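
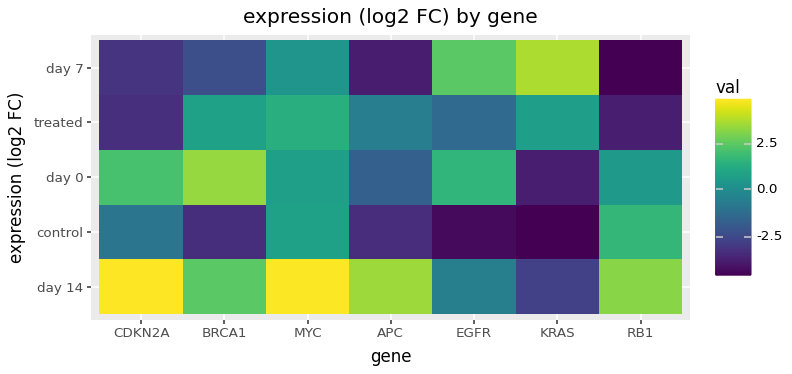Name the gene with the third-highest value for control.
Top 4 for control: RB1 ≈ 2, MYC ≈ 1, CDKN2A ≈ -1, BRCA1 ≈ -3.

CDKN2A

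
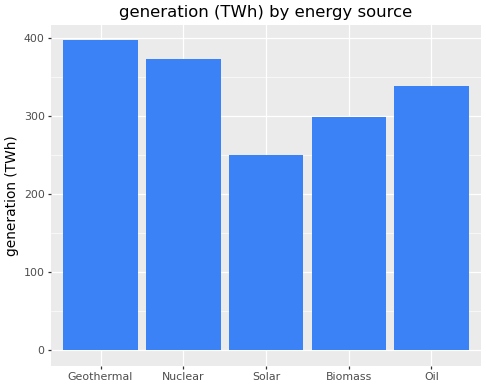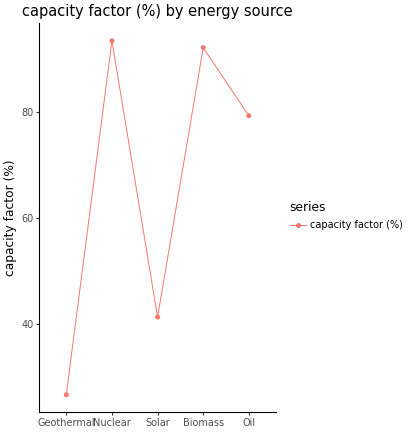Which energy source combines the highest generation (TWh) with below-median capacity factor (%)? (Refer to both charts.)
Chart 2 median capacity factor (%) ≈ 80; below-median energy sources: Geothermal, Solar. Among those, Geothermal has the highest generation (TWh) (≈ 400).

Geothermal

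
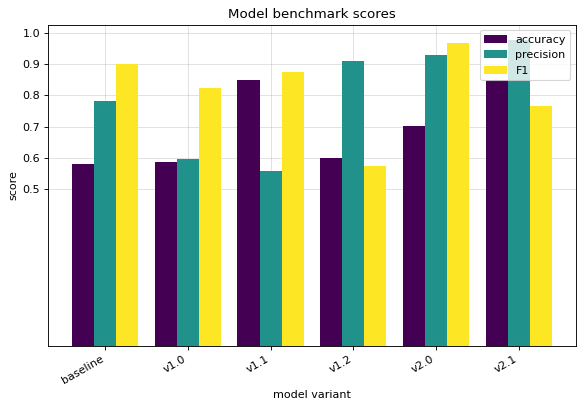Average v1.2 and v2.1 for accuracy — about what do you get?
(0.6 + 0.8) / 2 ≈ 0.7.

≈ 0.7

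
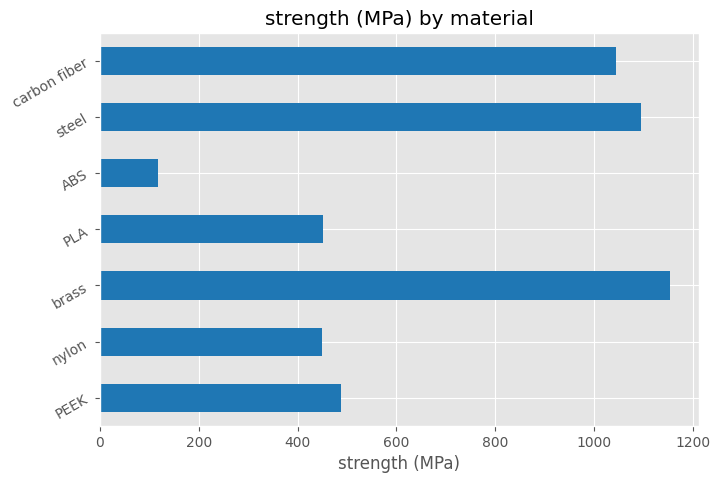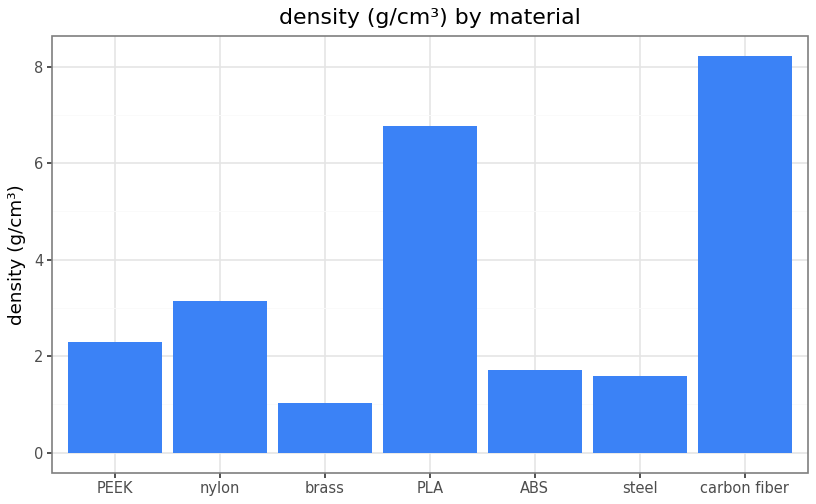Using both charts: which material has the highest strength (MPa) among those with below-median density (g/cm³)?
Chart 2 median density (g/cm³) ≈ 2; below-median materials: brass, ABS, steel. Among those, brass has the highest strength (MPa) (≈ 1200).

brass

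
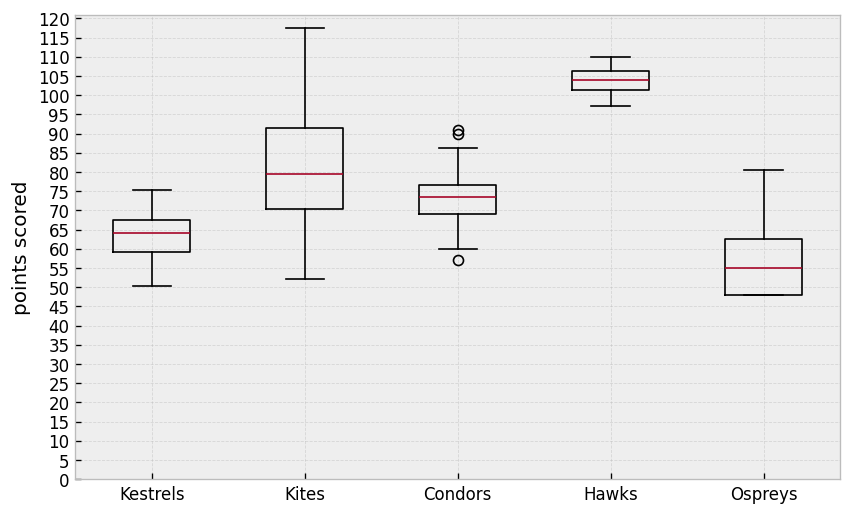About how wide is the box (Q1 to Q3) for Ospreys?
Q3 ≈ 65, Q1 ≈ 50; IQR ≈ 15.

≈ 15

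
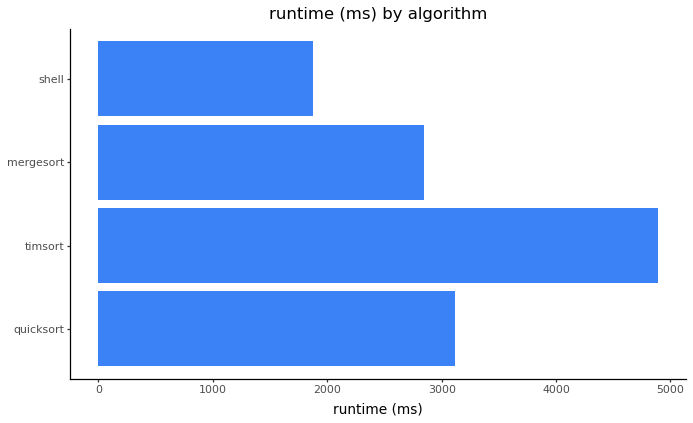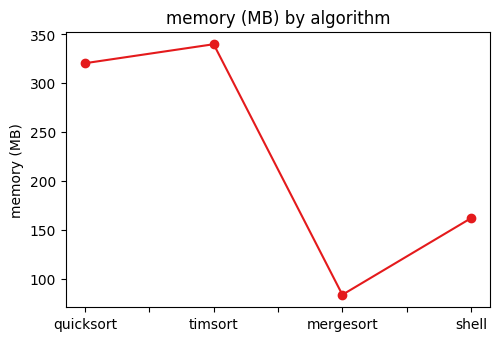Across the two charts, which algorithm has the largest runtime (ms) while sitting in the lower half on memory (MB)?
mergesort

Chart 2 median memory (MB) ≈ 250; below-median algorithms: mergesort, shell. Among those, mergesort has the highest runtime (ms) (≈ 3000).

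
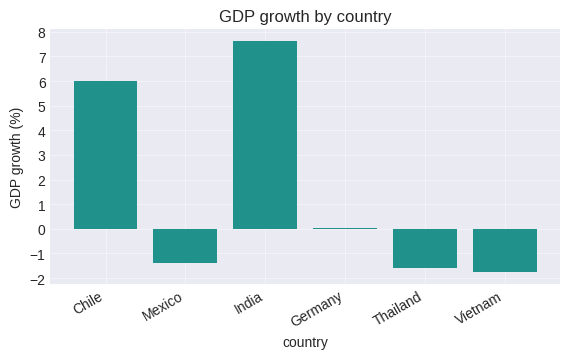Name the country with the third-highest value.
Top 4: India ≈ 8, Chile ≈ 6, Germany ≈ 0, Mexico ≈ -1.

Germany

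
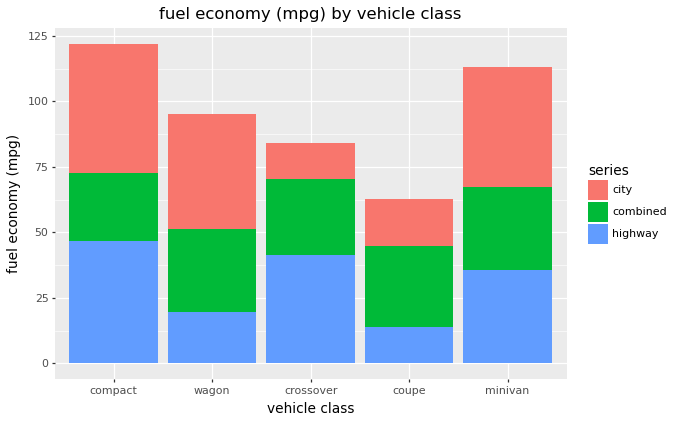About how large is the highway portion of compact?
≈ 40

highway top ≈ 40, bottom ≈ 0; segment ≈ 40.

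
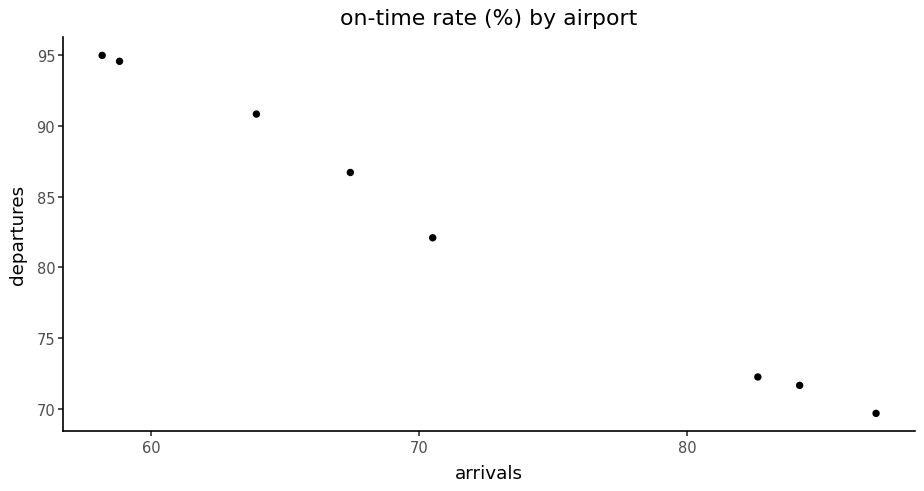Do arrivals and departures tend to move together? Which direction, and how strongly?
Points are negatively correlated; strong (|r| ≈ 1.0).

negative, strong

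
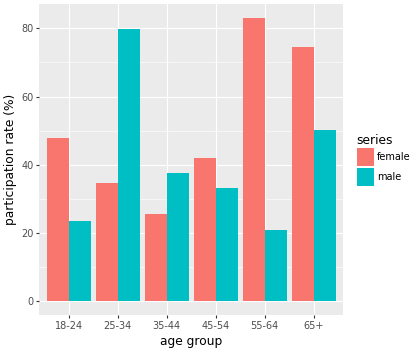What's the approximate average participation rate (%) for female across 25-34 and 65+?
(30 + 70) / 2 ≈ 50.

≈ 50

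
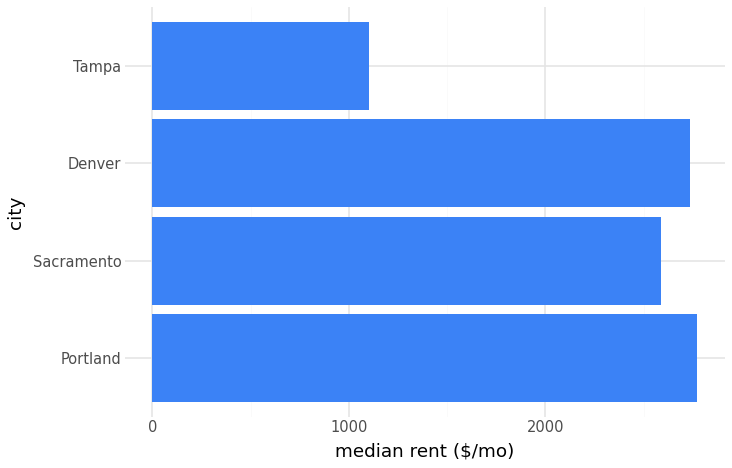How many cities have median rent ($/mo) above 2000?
3

Above 2000: Portland, Sacramento, Denver.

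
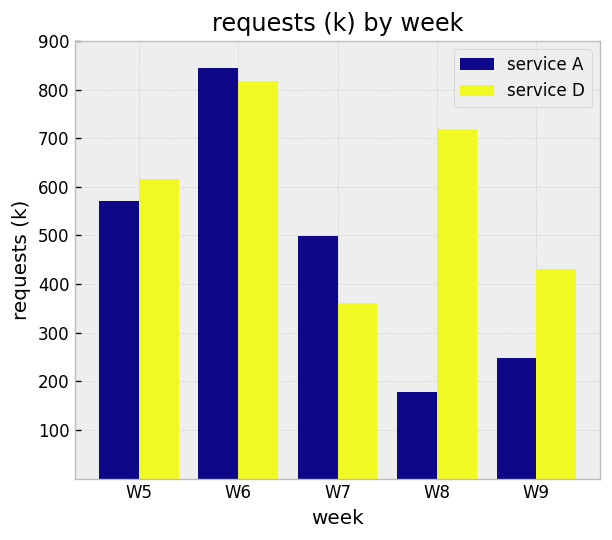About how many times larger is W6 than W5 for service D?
W6 ≈ 800, W5 ≈ 600; 800/600 ≈ 1.33.

≈ 1.33×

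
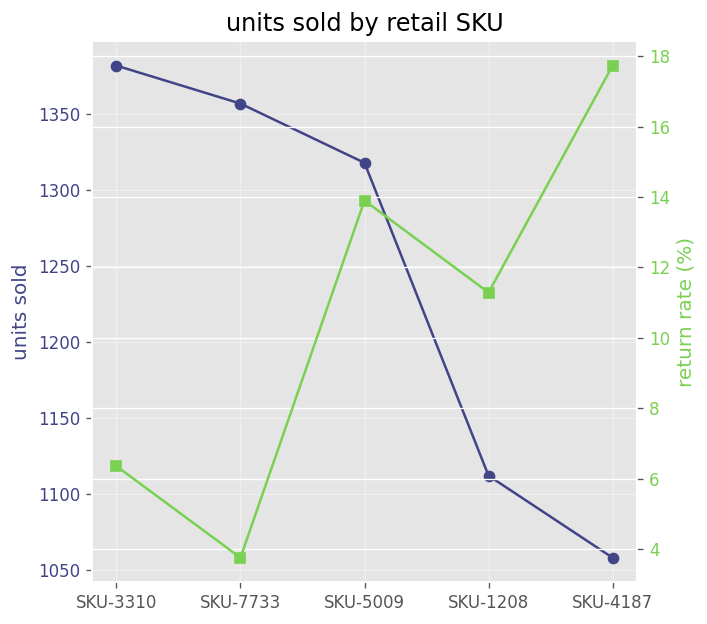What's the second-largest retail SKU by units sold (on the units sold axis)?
SKU-7733

Top 3 (on the units sold axis): SKU-3310 ≈ 1400, SKU-7733 ≈ 1350, SKU-5009 ≈ 1300.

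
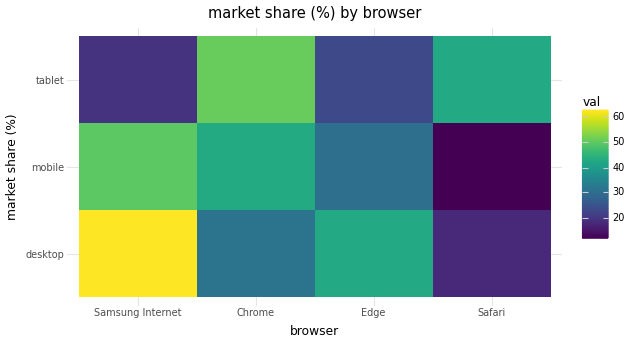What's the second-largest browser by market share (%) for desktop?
Top 3 for desktop: Samsung Internet ≈ 65, Edge ≈ 45, Chrome ≈ 30.

Edge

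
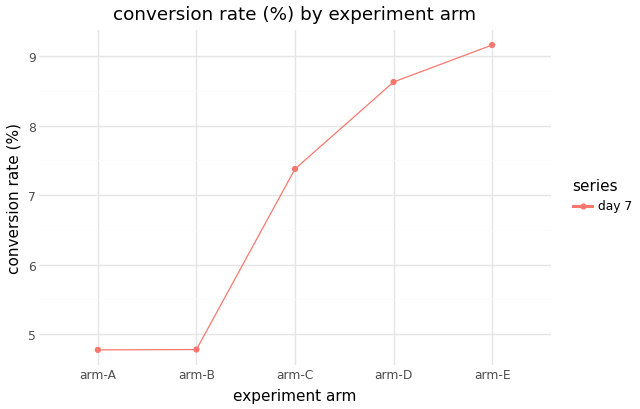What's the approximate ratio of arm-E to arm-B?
≈ 1.8×

arm-E ≈ 9.0, arm-B ≈ 5.0; 9.0/5.0 ≈ 1.8.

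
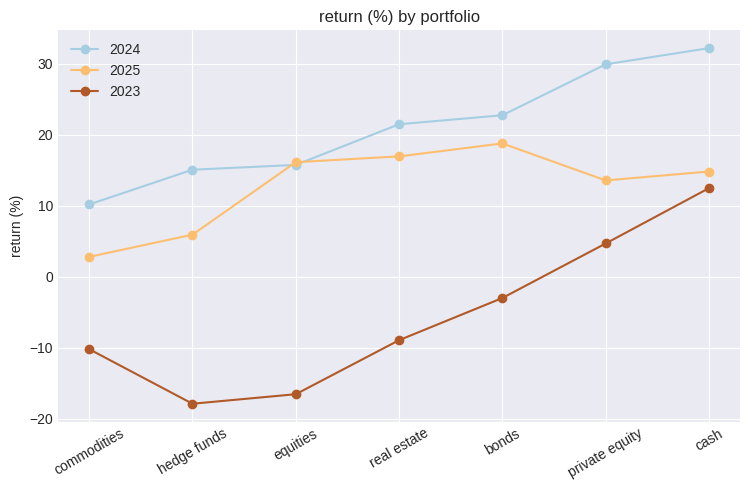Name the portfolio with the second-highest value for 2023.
Top 3 for 2023: cash ≈ 10, private equity ≈ 5, bonds ≈ -5.

private equity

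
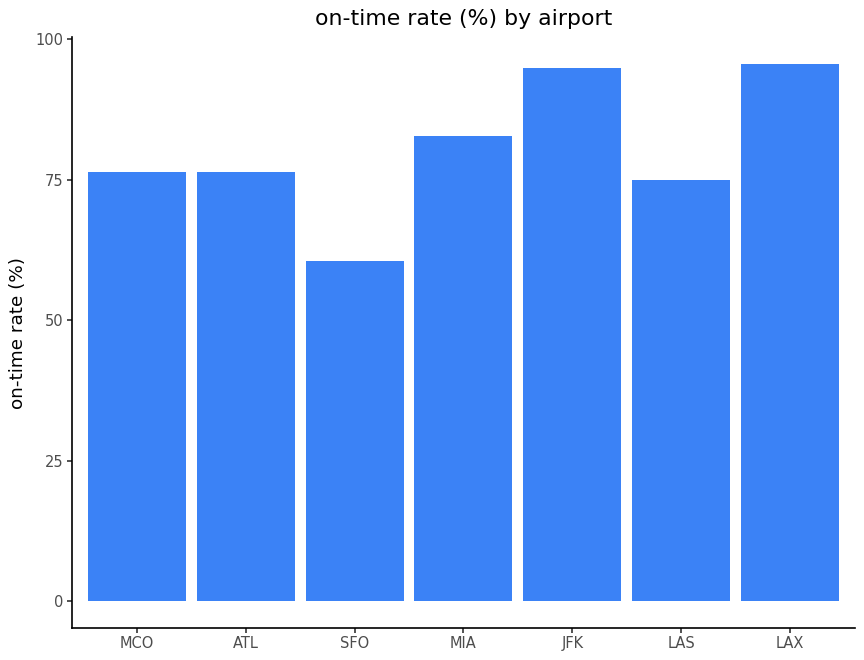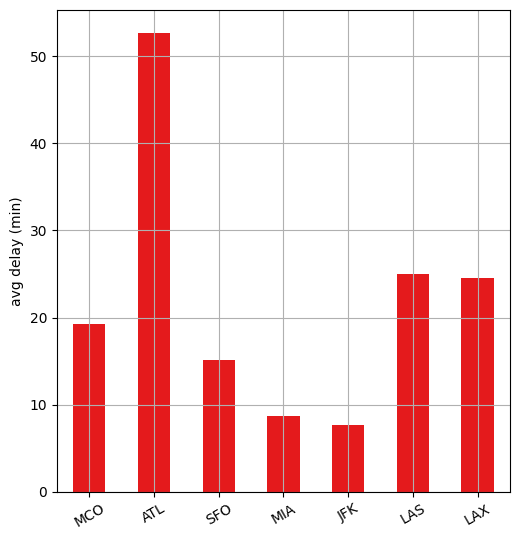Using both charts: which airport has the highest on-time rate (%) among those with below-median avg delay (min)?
JFK

Chart 2 median avg delay (min) ≈ 20; below-median airports: SFO, MIA, JFK. Among those, JFK has the highest on-time rate (%) (≈ 90).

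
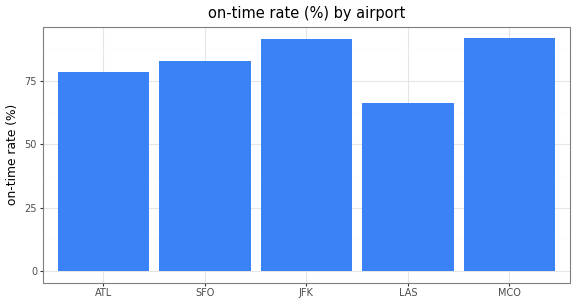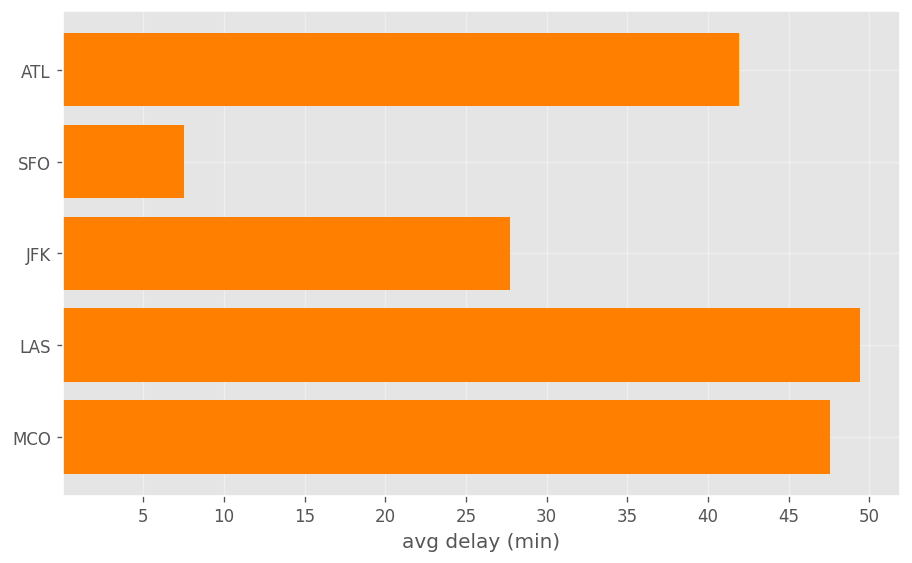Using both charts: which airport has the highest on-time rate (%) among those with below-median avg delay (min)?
JFK

Chart 2 median avg delay (min) ≈ 40; below-median airports: SFO, JFK. Among those, JFK has the highest on-time rate (%) (≈ 90).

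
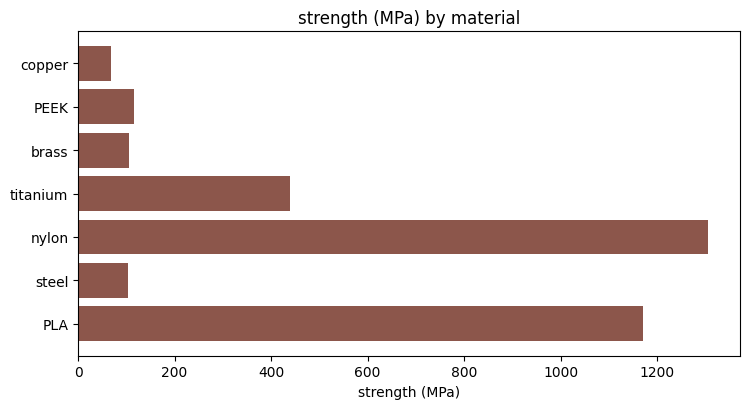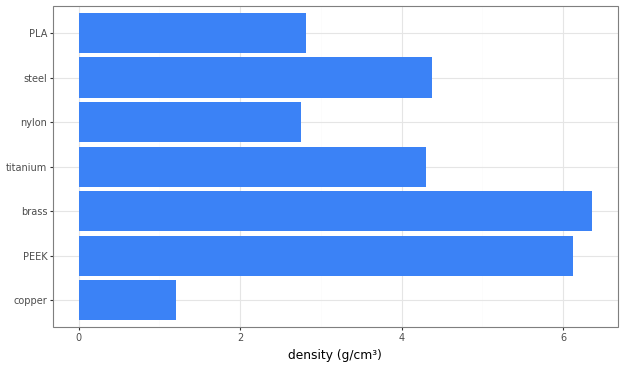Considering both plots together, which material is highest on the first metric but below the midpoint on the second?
Chart 2 median density (g/cm³) ≈ 4; below-median materials: copper, nylon, PLA. Among those, nylon has the highest strength (MPa) (≈ 1400).

nylon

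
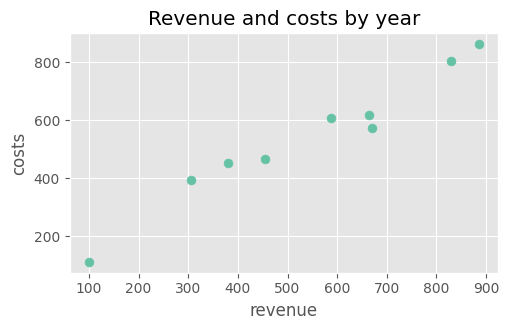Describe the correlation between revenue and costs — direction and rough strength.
positive, strong

Points are positively correlated; strong (|r| ≈ 1.0).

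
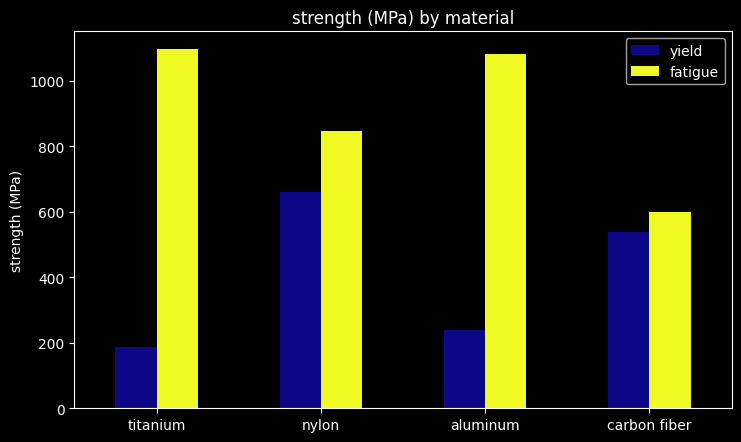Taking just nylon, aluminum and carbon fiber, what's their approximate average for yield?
(700 + 200 + 500) / 3 ≈ 467.

≈ 467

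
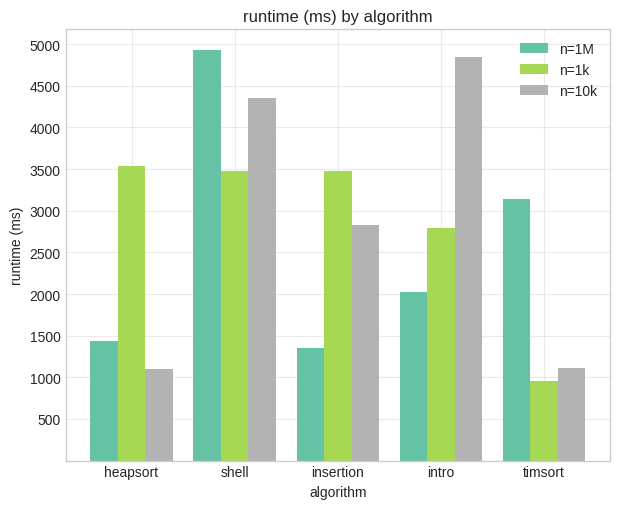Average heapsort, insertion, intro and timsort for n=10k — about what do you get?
≈ 2500

(1000 + 3000 + 5000 + 1000) / 4 ≈ 2500.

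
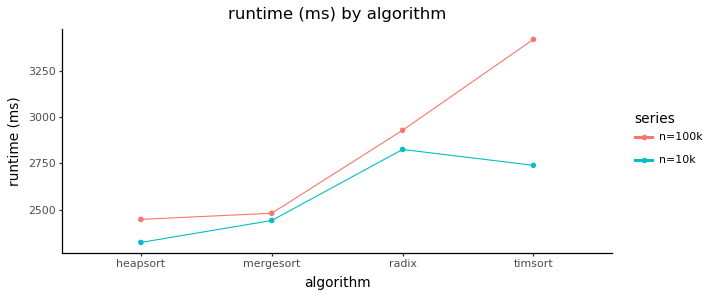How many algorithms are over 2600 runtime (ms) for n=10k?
2

Above 2600: radix, timsort.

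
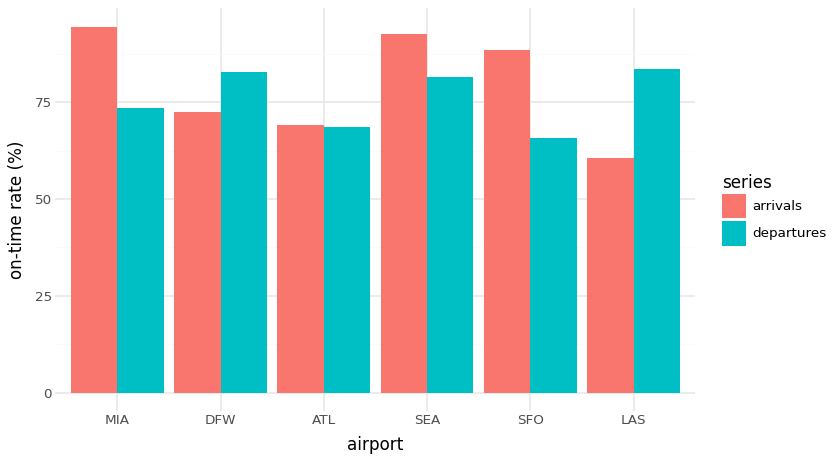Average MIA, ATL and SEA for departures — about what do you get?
(70 + 70 + 80) / 3 ≈ 73.

≈ 73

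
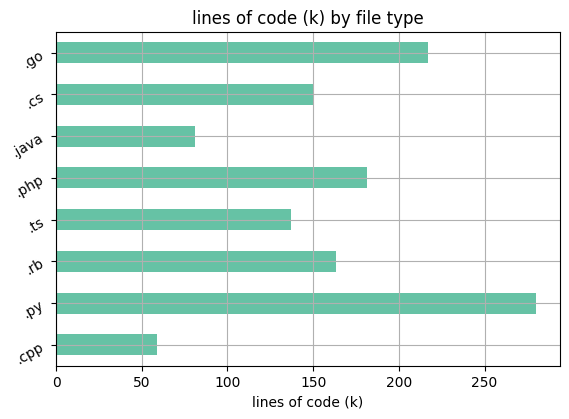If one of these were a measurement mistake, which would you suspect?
.py ≈ 275; the rest sit between ≈ 50 and ≈ 225.

.py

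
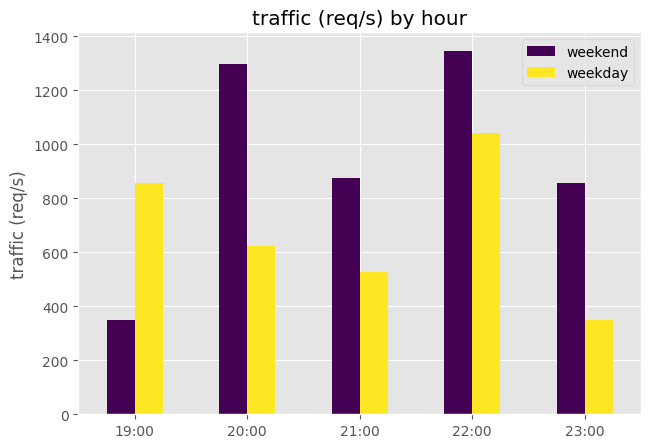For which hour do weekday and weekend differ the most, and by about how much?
20:00: weekday ≈ 600, weekend ≈ 1200 → gap ≈ 600. Next-largest (23:00) is only ≈ 400.

20:00, ≈ 600 req/s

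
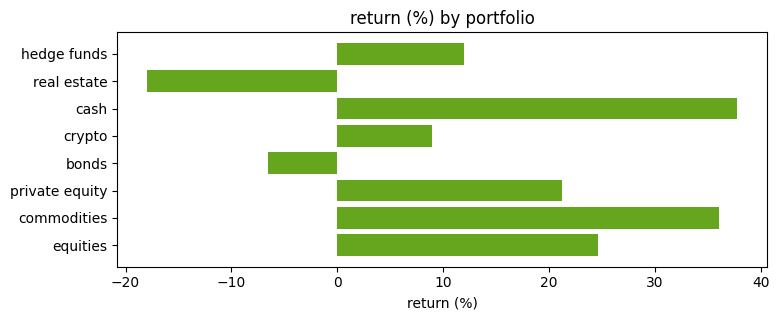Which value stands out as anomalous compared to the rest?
real estate ≈ -20; the rest sit between ≈ -5 and ≈ 40.

real estate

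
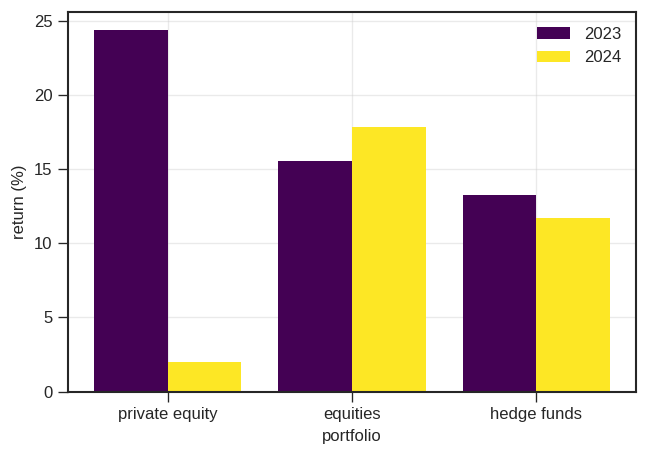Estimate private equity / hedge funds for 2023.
≈ 1.67×

private equity ≈ 25, hedge funds ≈ 15; 25/15 ≈ 1.67.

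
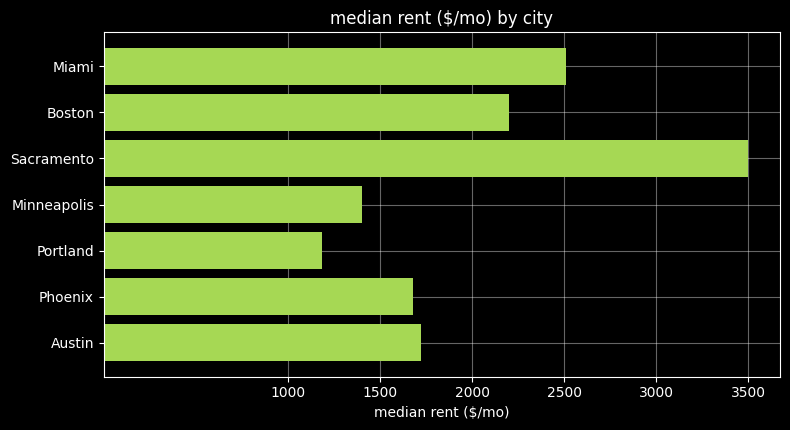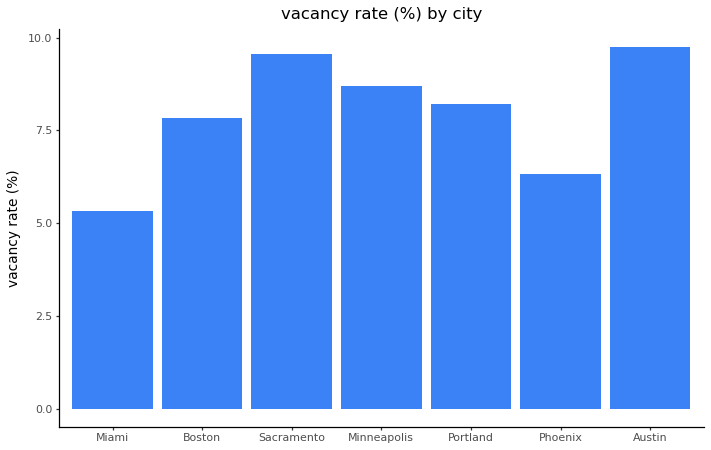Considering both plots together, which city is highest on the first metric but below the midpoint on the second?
Chart 2 median vacancy rate (%) ≈ 8; below-median cities: Miami, Boston, Phoenix. Among those, Miami has the highest median rent ($/mo) (≈ 2500).

Miami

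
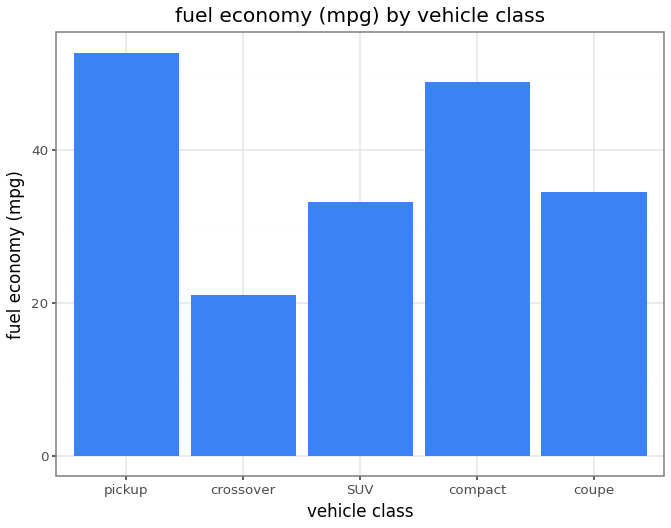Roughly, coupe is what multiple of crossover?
≈ 1.75×

coupe ≈ 35, crossover ≈ 20; 35/20 ≈ 1.75.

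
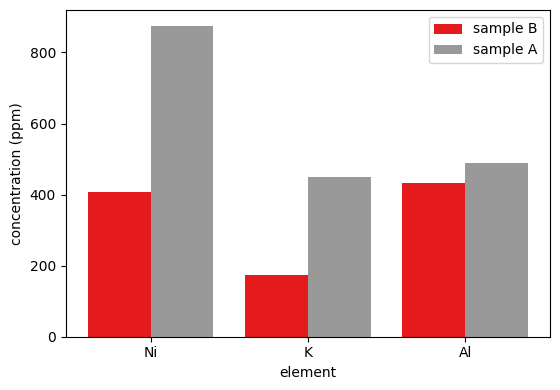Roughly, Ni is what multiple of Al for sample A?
≈ 1.8×

Ni ≈ 900, Al ≈ 500; 900/500 ≈ 1.8.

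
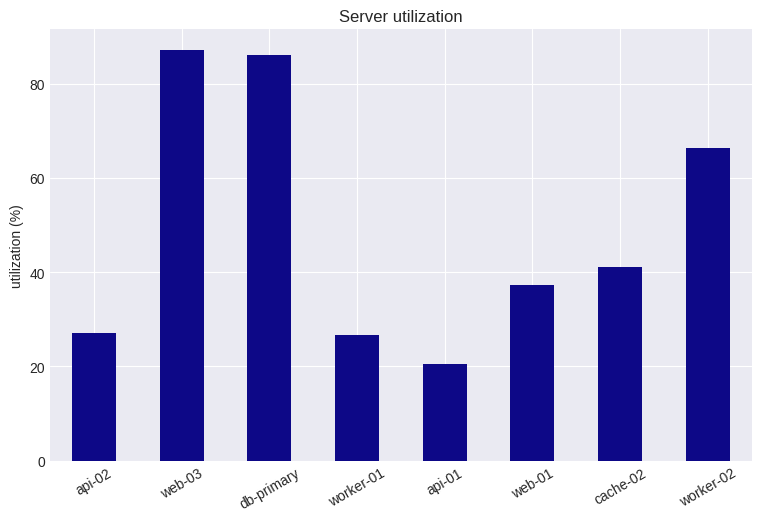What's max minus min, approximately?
≈ 70

Max web-03 ≈ 90, min api-01 ≈ 20; range ≈ 70.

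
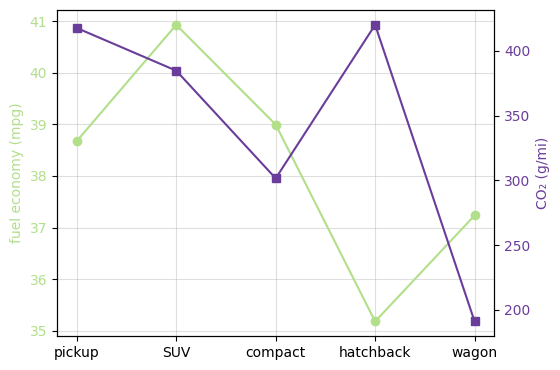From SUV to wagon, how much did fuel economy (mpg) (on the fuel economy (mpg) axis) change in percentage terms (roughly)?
≈ -9.8%

SUV ≈ 41.0, wagon ≈ 37.0; (37.0 − 41.0) / 41.0 ≈ -9.8%.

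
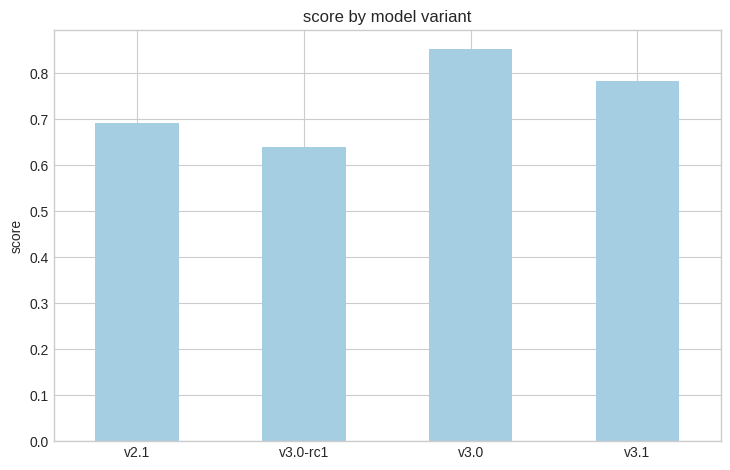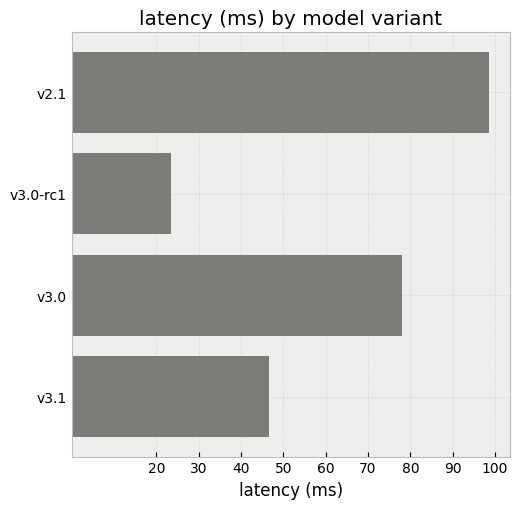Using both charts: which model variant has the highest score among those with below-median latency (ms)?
v3.1

Chart 2 median latency (ms) ≈ 60; below-median model variants: v3.0-rc1, v3.1. Among those, v3.1 has the highest score (≈ 0.8).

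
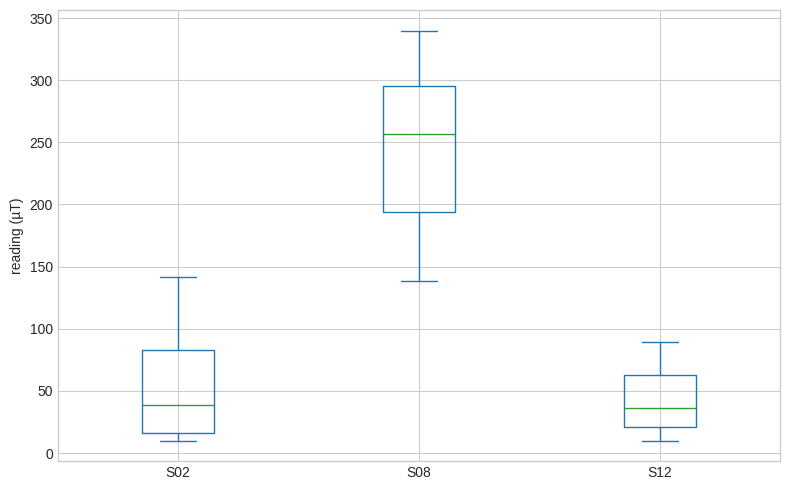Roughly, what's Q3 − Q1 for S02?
Q3 ≈ 80, Q1 ≈ 20; IQR ≈ 60.

≈ 60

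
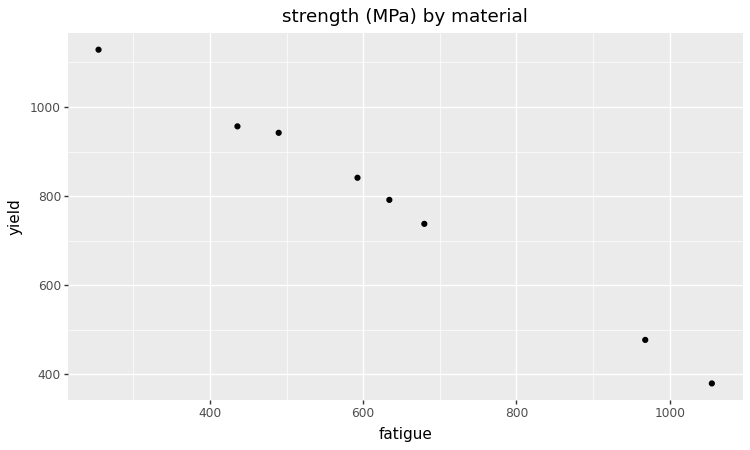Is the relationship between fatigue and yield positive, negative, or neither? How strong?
Points are negatively correlated; strong (|r| ≈ 1.0).

negative, strong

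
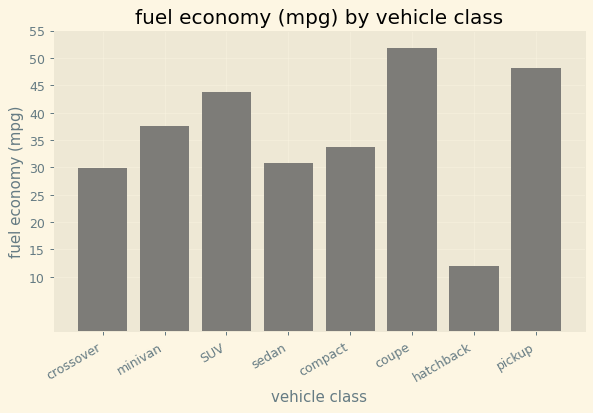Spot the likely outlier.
hatchback

hatchback ≈ 10; the rest sit between ≈ 30 and ≈ 50.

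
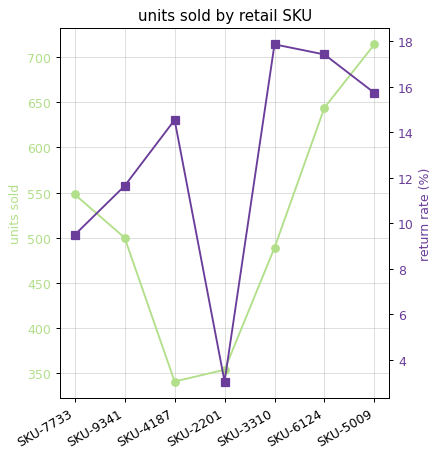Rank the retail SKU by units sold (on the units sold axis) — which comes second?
SKU-6124

Top 3 (on the units sold axis): SKU-5009 ≈ 700, SKU-6124 ≈ 650, SKU-7733 ≈ 550.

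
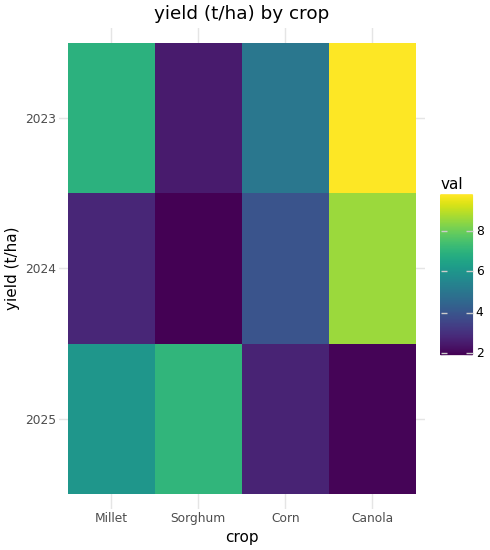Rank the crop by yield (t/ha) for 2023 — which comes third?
Corn

Top 4 for 2023: Canola ≈ 10, Millet ≈ 7, Corn ≈ 5, Sorghum ≈ 2.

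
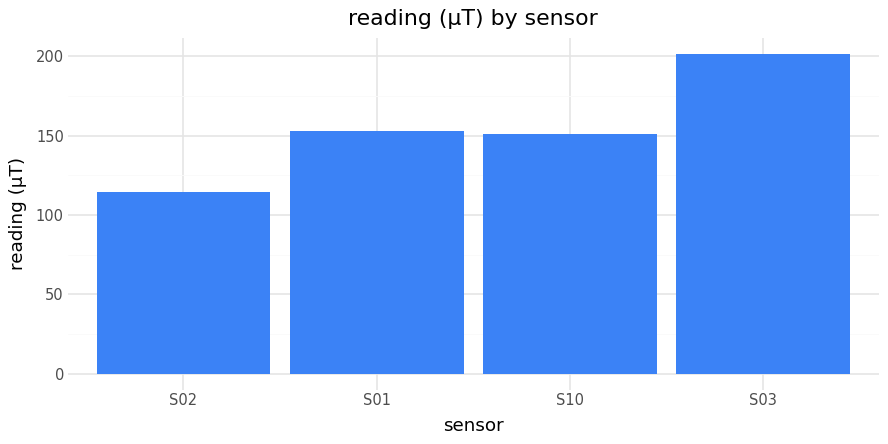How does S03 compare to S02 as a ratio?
S03 ≈ 200, S02 ≈ 120; 200/120 ≈ 1.67.

≈ 1.67×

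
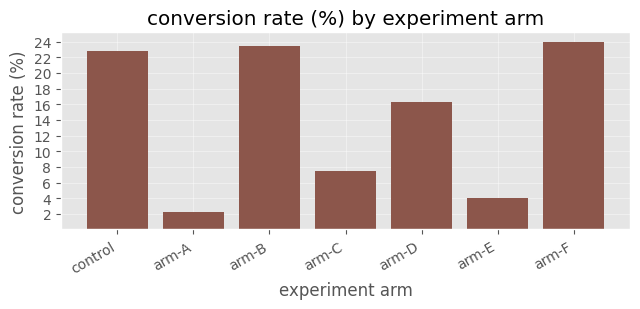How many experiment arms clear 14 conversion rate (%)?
Above 14: control, arm-B, arm-D, arm-F.

4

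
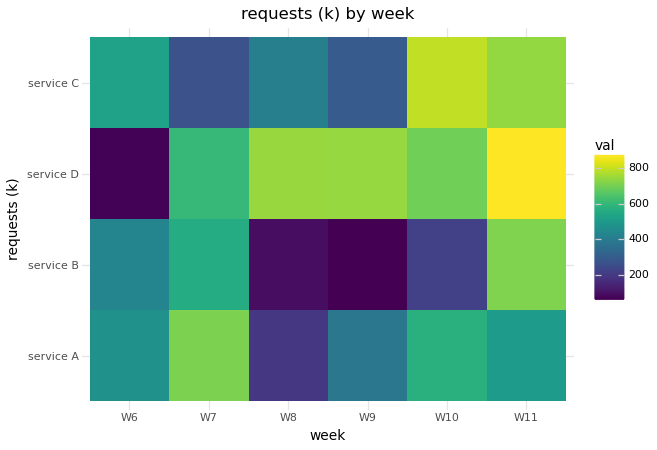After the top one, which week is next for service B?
W7

Top 3 for service B: W11 ≈ 700, W7 ≈ 600, W6 ≈ 400.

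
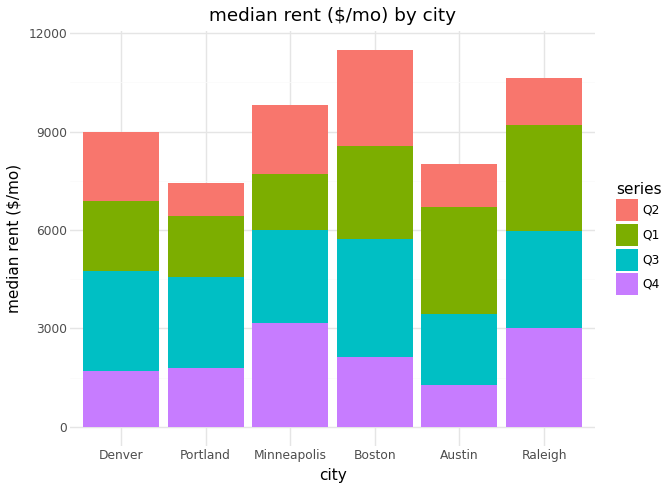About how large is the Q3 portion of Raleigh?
≈ 3000

Q3 top ≈ 6000, bottom ≈ 3000; segment ≈ 3000.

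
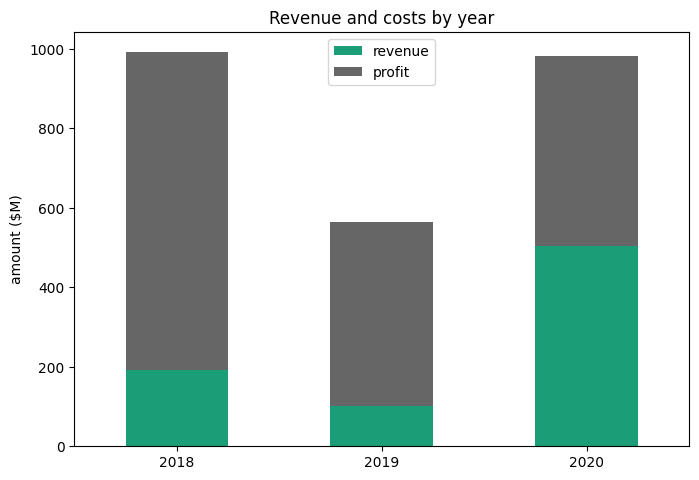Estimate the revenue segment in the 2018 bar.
≈ 200

revenue top ≈ 200, bottom ≈ 0; segment ≈ 200.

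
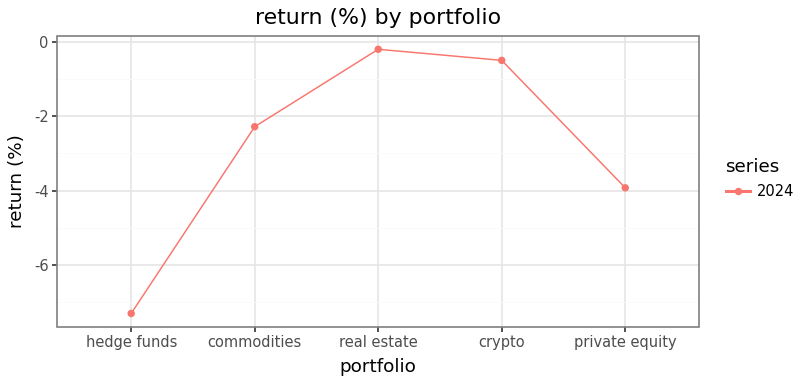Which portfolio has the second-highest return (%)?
crypto

Top 3: real estate ≈ 0, crypto ≈ -1, commodities ≈ -2.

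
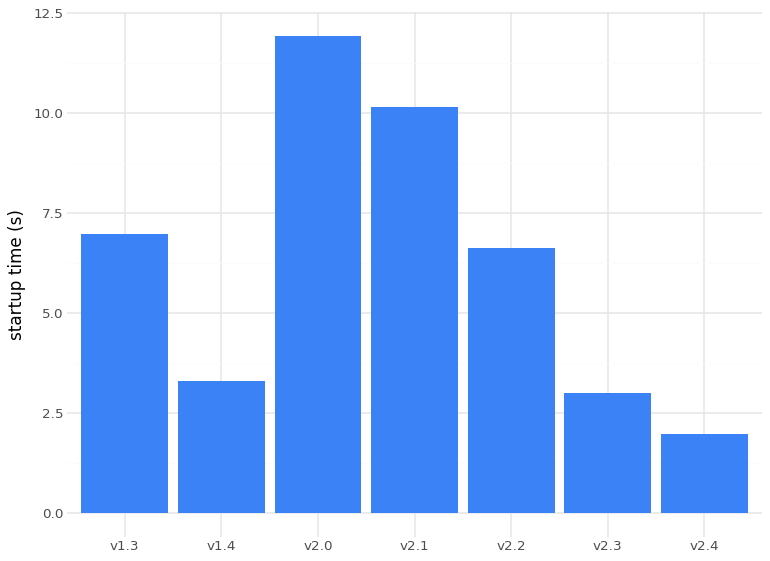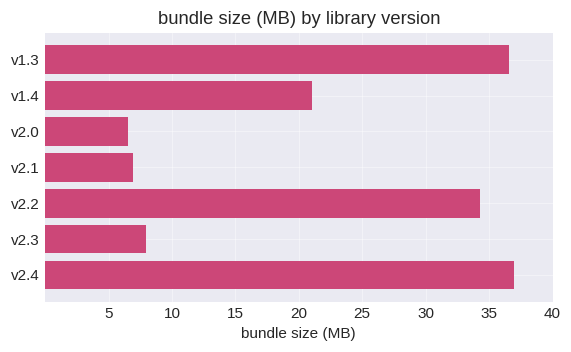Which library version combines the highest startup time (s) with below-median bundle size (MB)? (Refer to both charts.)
Chart 2 median bundle size (MB) ≈ 20; below-median library versions: v2.0, v2.1, v2.3. Among those, v2.0 has the highest startup time (s) (≈ 12).

v2.0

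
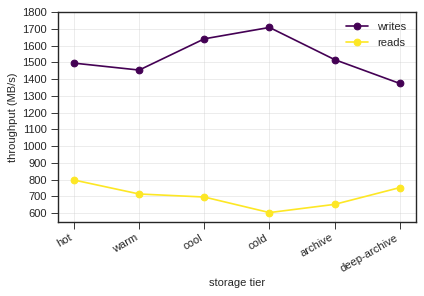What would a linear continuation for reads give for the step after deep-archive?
Last three: 600, 700, 800 → slope ≈ 100/step → next ≈ 900.

≈ 900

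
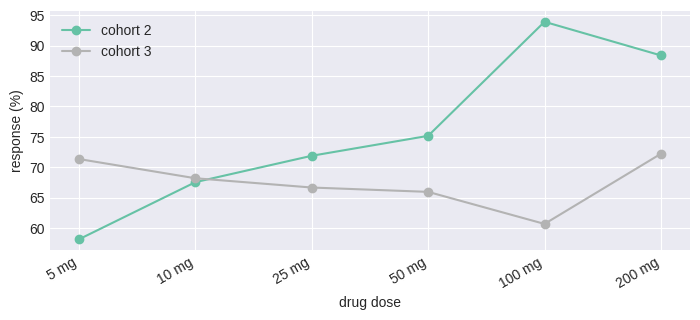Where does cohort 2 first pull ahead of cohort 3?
25 mg

10 mg: cohort 2 ≈ 70 vs cohort 3 ≈ 70 (not yet); 25 mg: cohort 2 ≈ 70 vs cohort 3 ≈ 65 (first crossover).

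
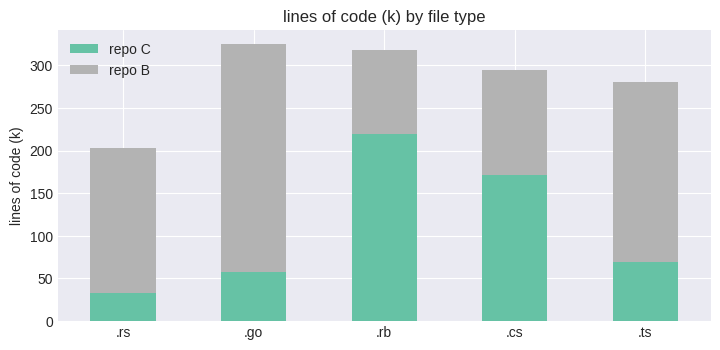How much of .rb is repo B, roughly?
repo B top ≈ 300, bottom ≈ 200; segment ≈ 100.

≈ 100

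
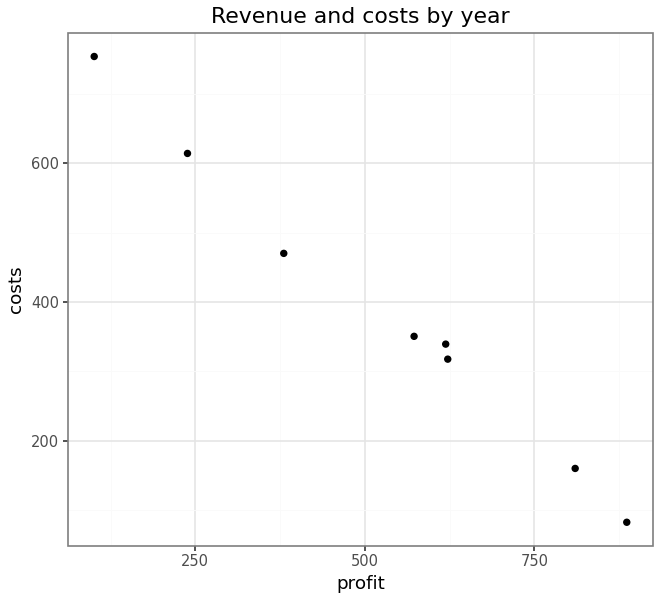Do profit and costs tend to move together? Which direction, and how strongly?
negative, strong

Points are negatively correlated; strong (|r| ≈ 1.0).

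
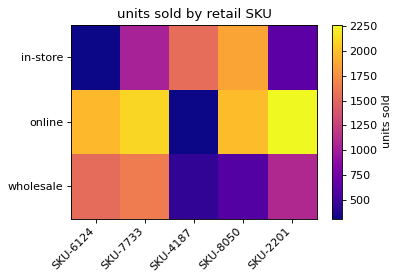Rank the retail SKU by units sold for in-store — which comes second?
SKU-4187

Top 3 for in-store: SKU-8050 ≈ 1800, SKU-4187 ≈ 1600, SKU-7733 ≈ 1000.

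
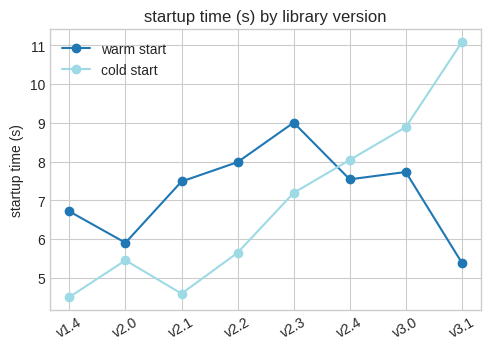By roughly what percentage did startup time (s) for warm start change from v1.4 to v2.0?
v1.4 ≈ 7, v2.0 ≈ 6; (6 − 7) / 7 ≈ -14.3%.

≈ -14.3%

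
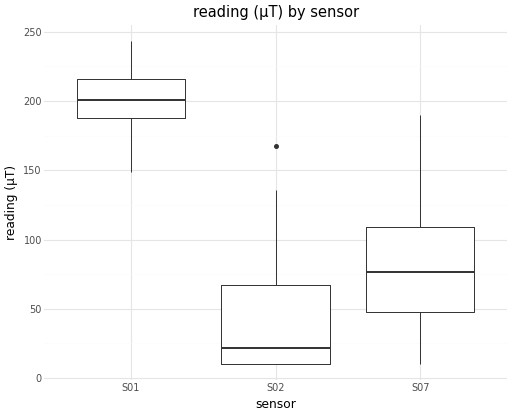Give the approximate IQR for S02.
≈ 60

Q3 ≈ 60, Q1 ≈ 0; IQR ≈ 60.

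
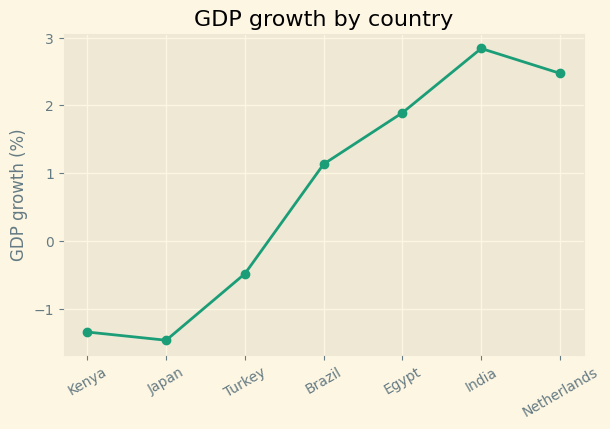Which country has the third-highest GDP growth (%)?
Egypt

Top 4: India ≈ 3.0, Netherlands ≈ 2.5, Egypt ≈ 2.0, Brazil ≈ 1.0.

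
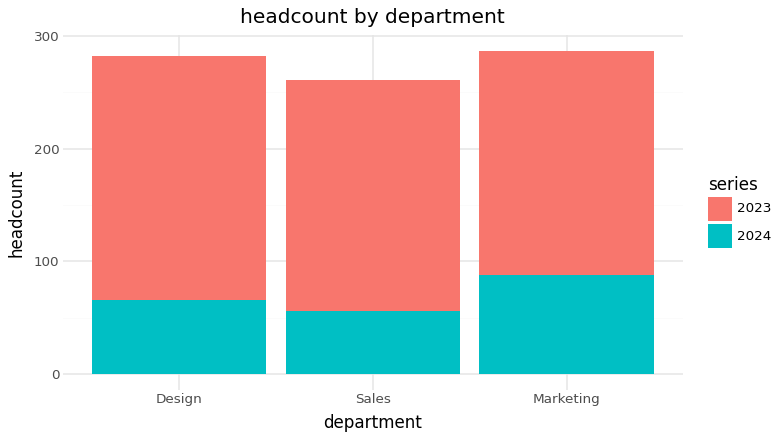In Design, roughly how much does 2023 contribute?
≈ 200

2023 top ≈ 275, bottom ≈ 75; segment ≈ 200.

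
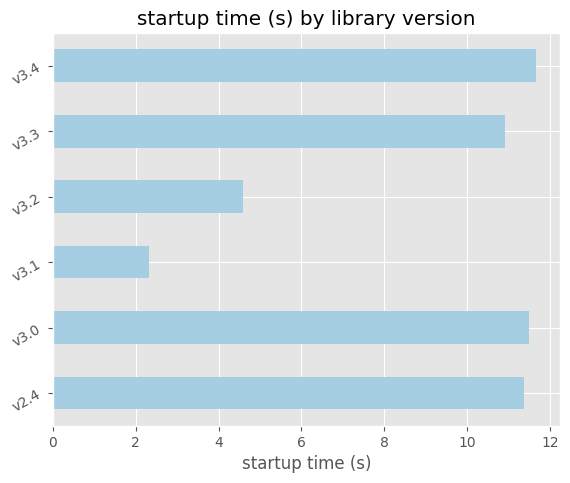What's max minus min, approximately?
Max v3.4 ≈ 12, min v3.1 ≈ 2; range ≈ 10.

≈ 10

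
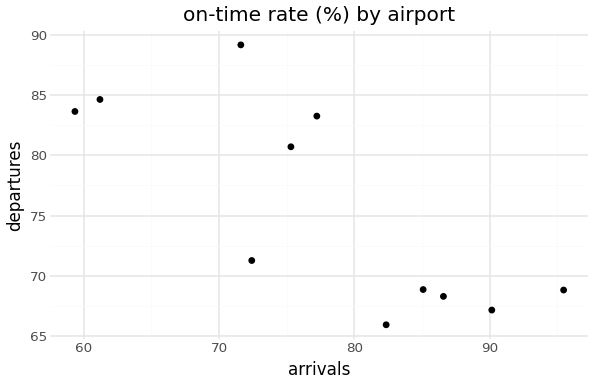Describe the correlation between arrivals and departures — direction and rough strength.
negative, strong

Points are negatively correlated; strong (|r| ≈ 0.8).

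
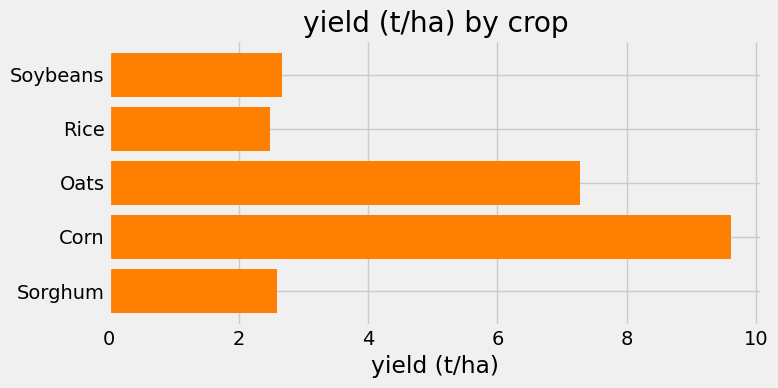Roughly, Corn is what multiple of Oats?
Corn ≈ 10, Oats ≈ 7; 10/7 ≈ 1.43.

≈ 1.43×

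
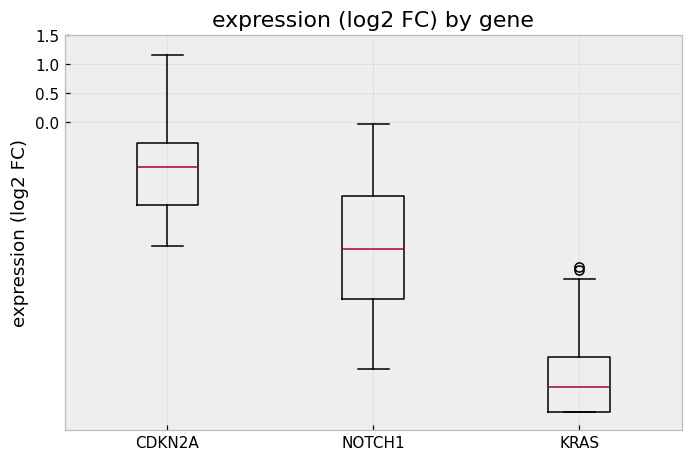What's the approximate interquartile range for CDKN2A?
Q3 ≈ -0.5, Q1 ≈ -1.5; IQR ≈ 1.0.

≈ 1.0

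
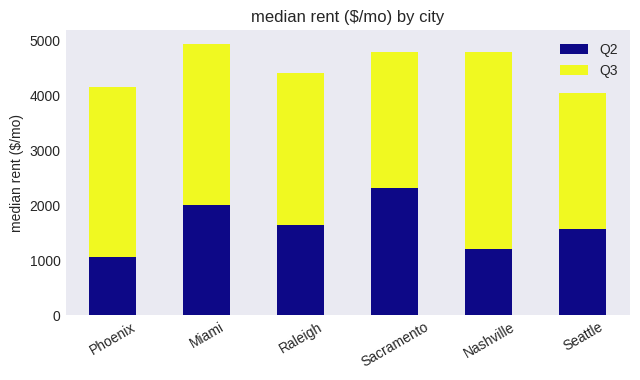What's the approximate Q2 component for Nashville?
Q2 top ≈ 1000, bottom ≈ 0; segment ≈ 1000.

≈ 1000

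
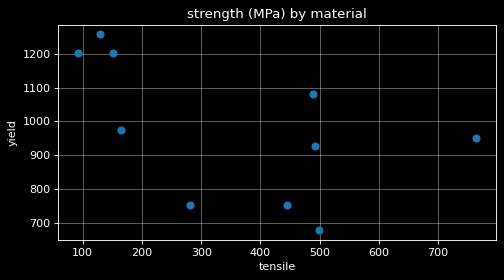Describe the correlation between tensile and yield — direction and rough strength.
Points are negatively correlated; moderate (|r| ≈ 0.5).

negative, moderate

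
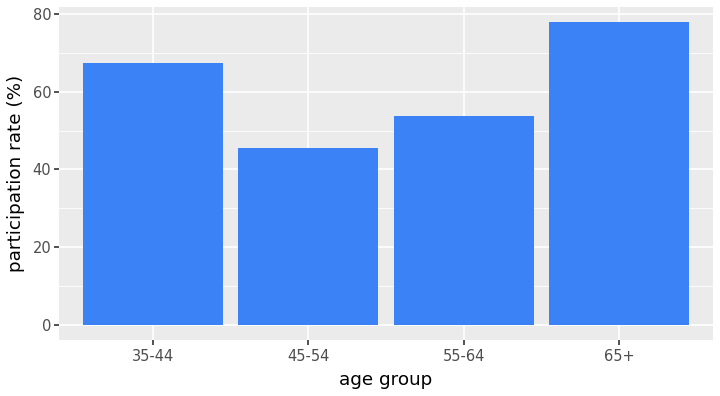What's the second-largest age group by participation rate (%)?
Top 3: 65+ ≈ 80, 35-44 ≈ 70, 55-64 ≈ 50.

35-44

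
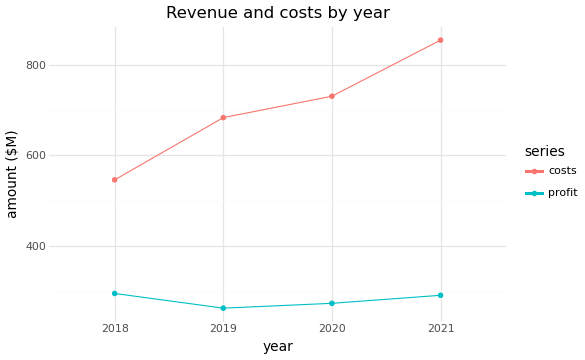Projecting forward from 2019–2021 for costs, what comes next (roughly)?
Last three: 700, 750, 850 → slope ≈ 75/step → next ≈ 925.

≈ 925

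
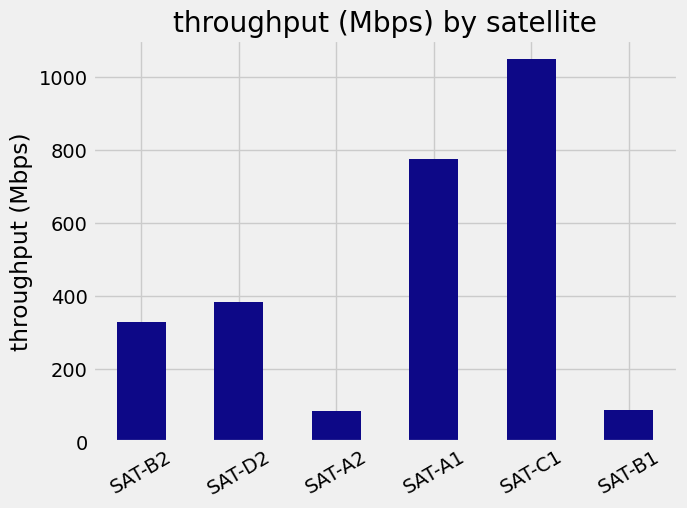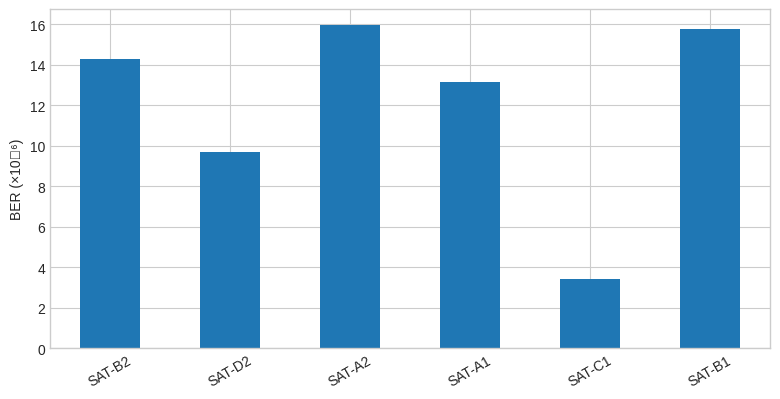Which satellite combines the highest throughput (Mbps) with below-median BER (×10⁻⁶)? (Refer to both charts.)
SAT-C1

Chart 2 median BER (×10⁻⁶) ≈ 14; below-median satellites: SAT-D2, SAT-A1, SAT-C1. Among those, SAT-C1 has the highest throughput (Mbps) (≈ 1000).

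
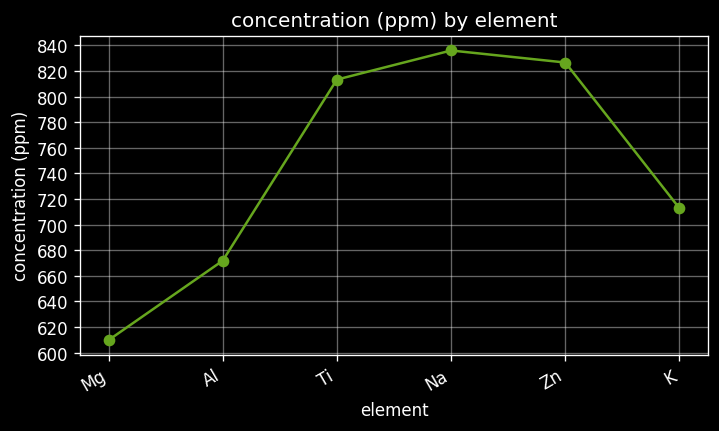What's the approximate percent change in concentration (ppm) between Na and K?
≈ -14.3%

Na ≈ 840, K ≈ 720; (720 − 840) / 840 ≈ -14.3%.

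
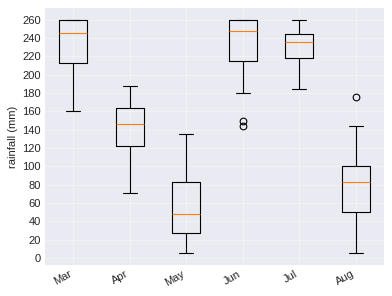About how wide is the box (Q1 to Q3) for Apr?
≈ 40

Q3 ≈ 160, Q1 ≈ 120; IQR ≈ 40.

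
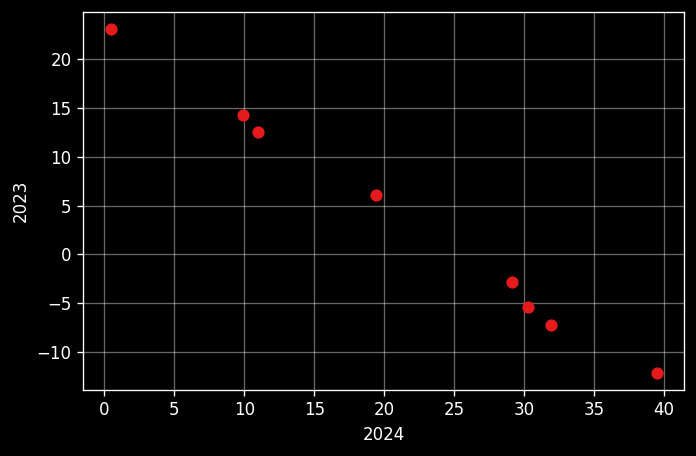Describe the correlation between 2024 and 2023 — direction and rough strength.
negative, strong

Points are negatively correlated; strong (|r| ≈ 1.0).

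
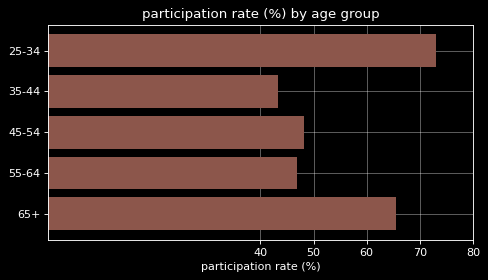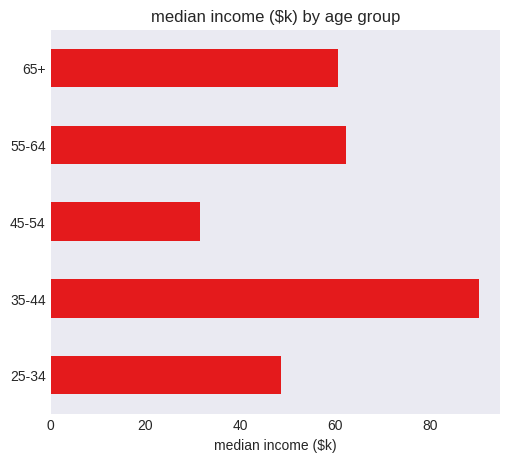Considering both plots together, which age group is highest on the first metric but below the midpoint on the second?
25-34

Chart 2 median median income ($k) ≈ 60; below-median age groups: 25-34, 45-54. Among those, 25-34 has the highest participation rate (%) (≈ 70).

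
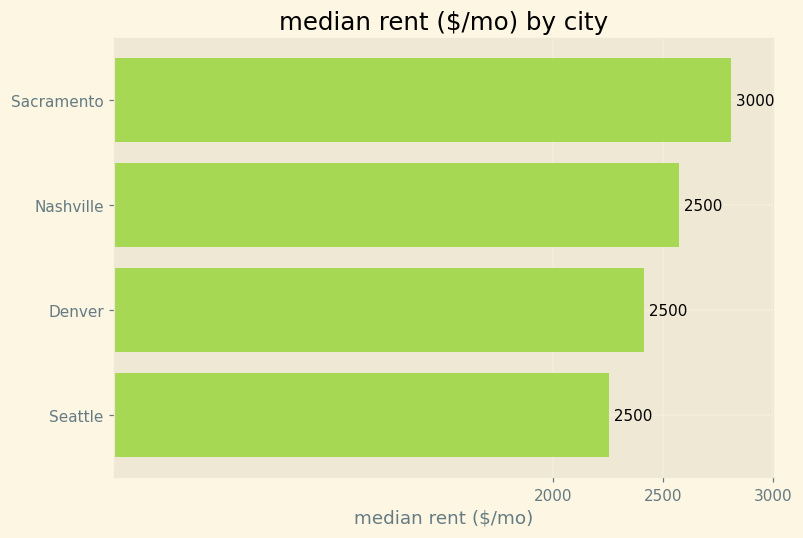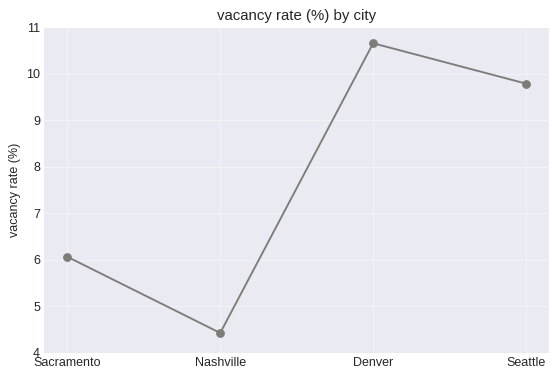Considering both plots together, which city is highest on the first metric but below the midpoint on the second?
Chart 2 median vacancy rate (%) ≈ 8; below-median cities: Sacramento, Nashville. Among those, Sacramento has the highest median rent ($/mo) (≈ 3000).

Sacramento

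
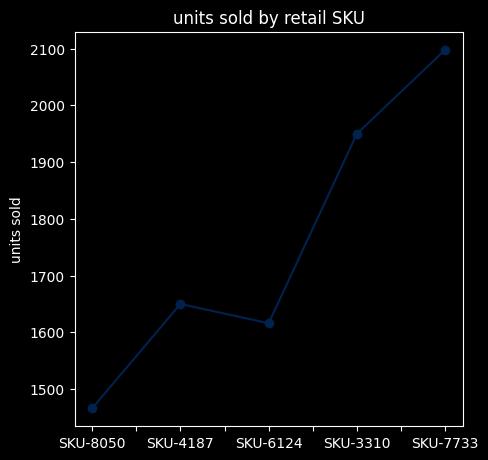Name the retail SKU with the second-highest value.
Top 3: SKU-7733 ≈ 2100, SKU-3310 ≈ 2000, SKU-4187 ≈ 1600.

SKU-3310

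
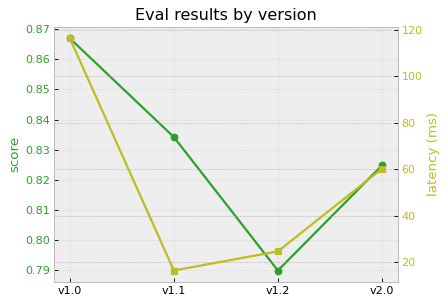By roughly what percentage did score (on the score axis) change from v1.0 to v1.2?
v1.0 ≈ 0.87, v1.2 ≈ 0.79; (0.79 − 0.87) / 0.87 ≈ -9.2%.

≈ -9.2%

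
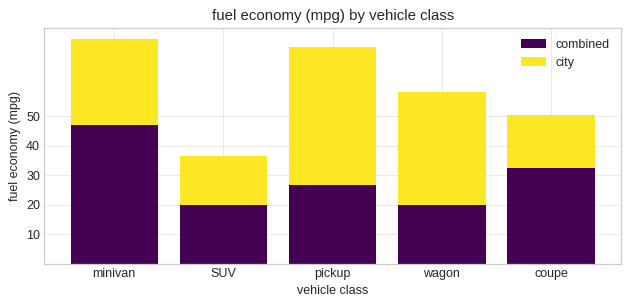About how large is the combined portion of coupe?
combined top ≈ 30, bottom ≈ 0; segment ≈ 30.

≈ 30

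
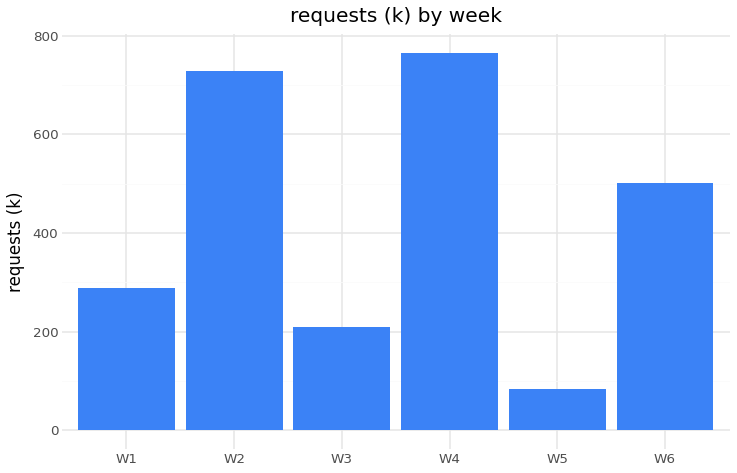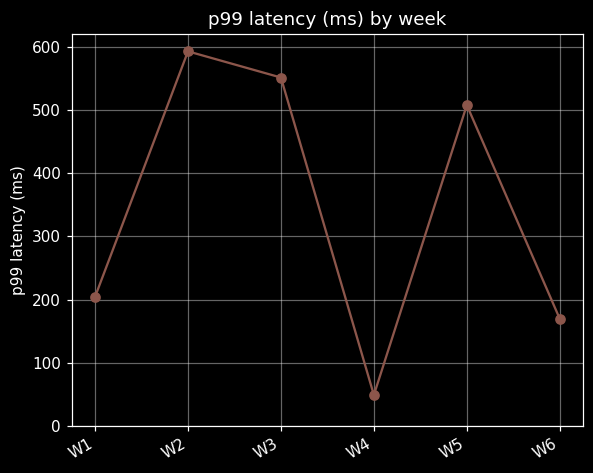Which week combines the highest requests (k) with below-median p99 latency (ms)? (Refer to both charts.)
W4

Chart 2 median p99 latency (ms) ≈ 400; below-median weeks: W1, W4, W6. Among those, W4 has the highest requests (k) (≈ 800).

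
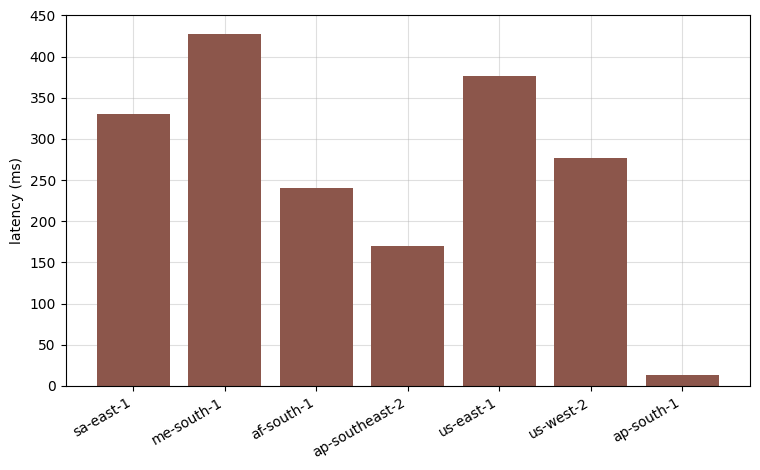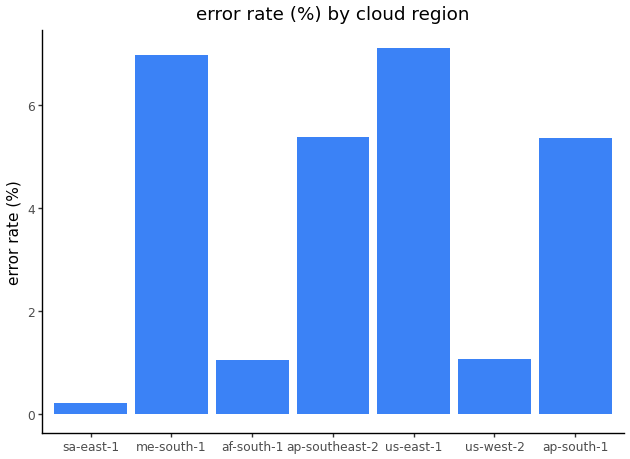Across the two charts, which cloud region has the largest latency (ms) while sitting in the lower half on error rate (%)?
Chart 2 median error rate (%) ≈ 5; below-median cloud regions: sa-east-1, af-south-1, us-west-2. Among those, sa-east-1 has the highest latency (ms) (≈ 350).

sa-east-1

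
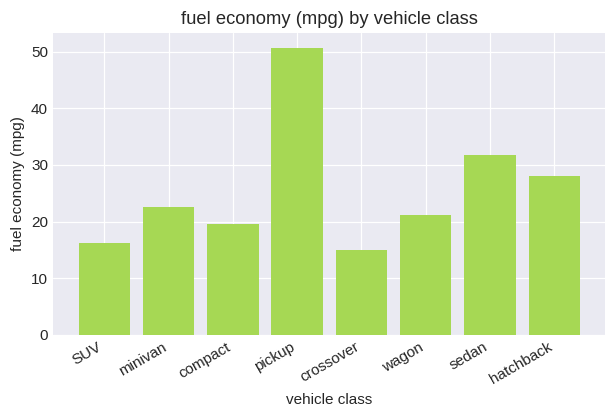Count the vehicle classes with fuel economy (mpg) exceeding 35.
1

Above 35: pickup.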